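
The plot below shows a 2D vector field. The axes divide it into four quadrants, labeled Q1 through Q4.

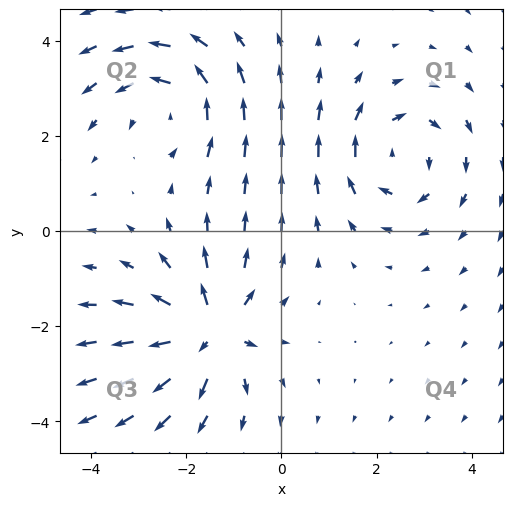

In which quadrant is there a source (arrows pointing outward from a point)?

Q3

The source sits at approximately (-1.5, -2.1), which lies in quadrant Q3. The divergence there is about +5, positive as expected for a source.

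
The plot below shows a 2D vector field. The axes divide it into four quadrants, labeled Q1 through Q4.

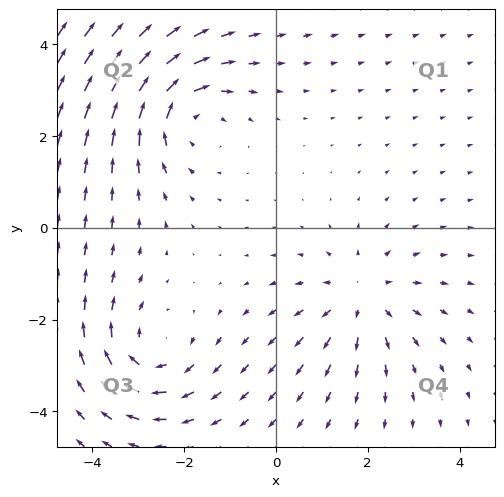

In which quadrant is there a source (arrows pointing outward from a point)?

The source sits at approximately (1.9, -1.5), which lies in quadrant Q4. The divergence there is about +3, positive as expected for a source.

Q4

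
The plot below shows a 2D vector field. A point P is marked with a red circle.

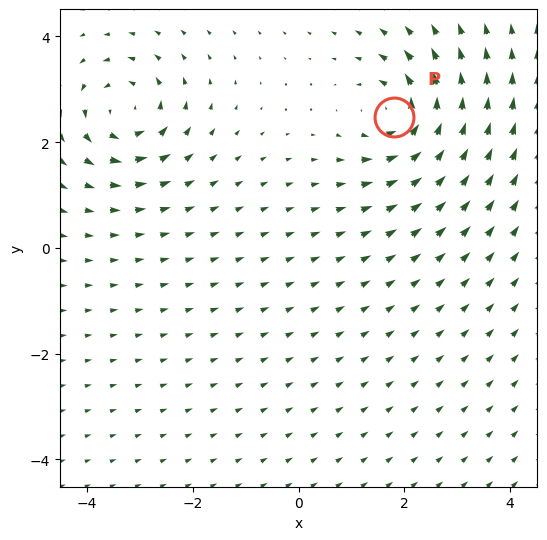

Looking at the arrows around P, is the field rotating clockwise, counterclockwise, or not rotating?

Near P at (1.8, 2.5) the arrows circulate counterclockwise. The curl (z-component) there is about +6; positive curl means counterclockwise rotation.

counterclockwise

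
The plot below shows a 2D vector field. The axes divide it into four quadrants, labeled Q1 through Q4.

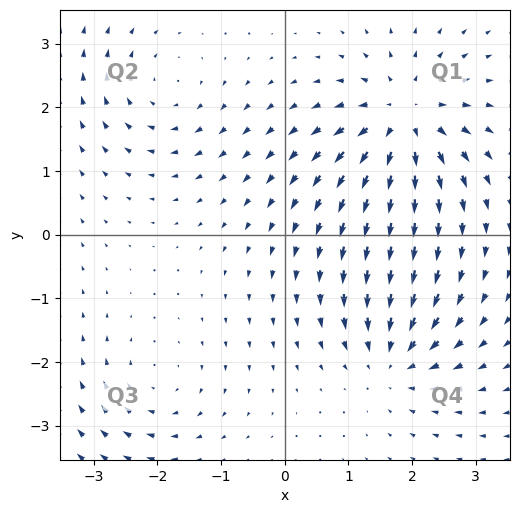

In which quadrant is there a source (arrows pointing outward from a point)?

The source sits at approximately (1.9, 1.8), which lies in quadrant Q1. The divergence there is about +6, positive as expected for a source.

Q1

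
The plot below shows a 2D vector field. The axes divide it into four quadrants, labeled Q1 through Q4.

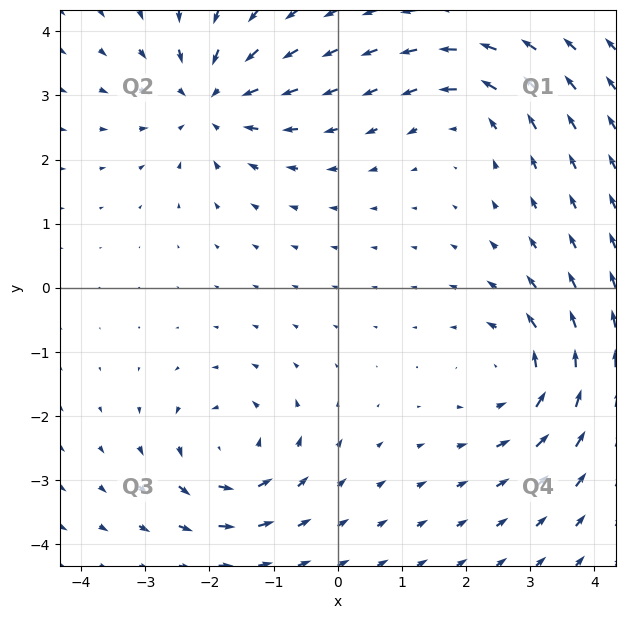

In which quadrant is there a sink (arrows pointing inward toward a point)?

The sink sits at approximately (-2.0, 2.9), which lies in quadrant Q2. The divergence there is about -5, negative as expected for a sink.

Q2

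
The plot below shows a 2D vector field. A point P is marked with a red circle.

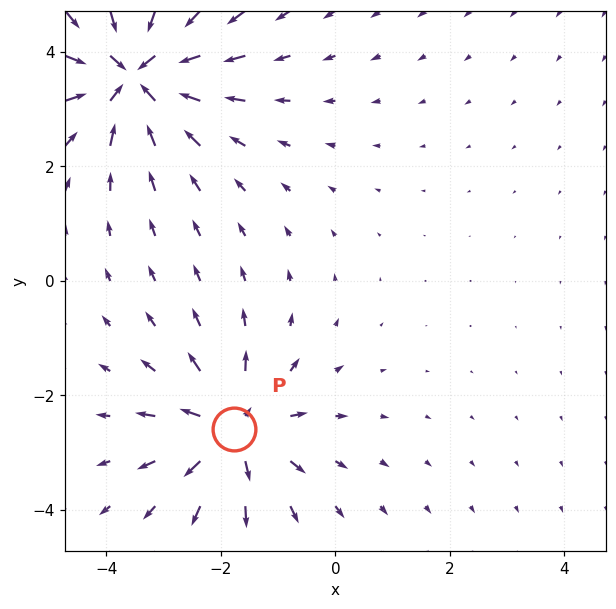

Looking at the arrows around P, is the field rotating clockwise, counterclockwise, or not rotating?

Near P at (-1.8, -2.6) the arrows show no circulation. The curl there is ≈0.

not rotating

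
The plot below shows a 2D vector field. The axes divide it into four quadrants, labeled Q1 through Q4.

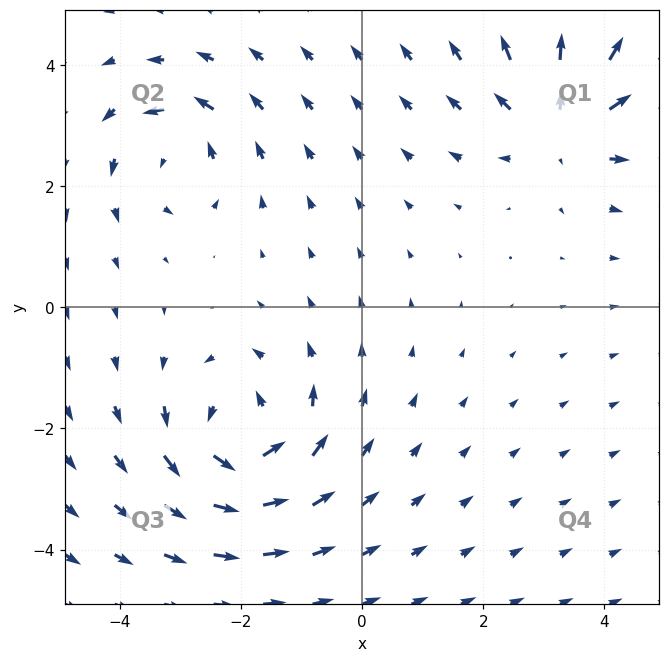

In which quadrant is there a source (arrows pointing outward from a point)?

The source sits at approximately (3.3, 3.1), which lies in quadrant Q1. The divergence there is about +5, positive as expected for a source.

Q1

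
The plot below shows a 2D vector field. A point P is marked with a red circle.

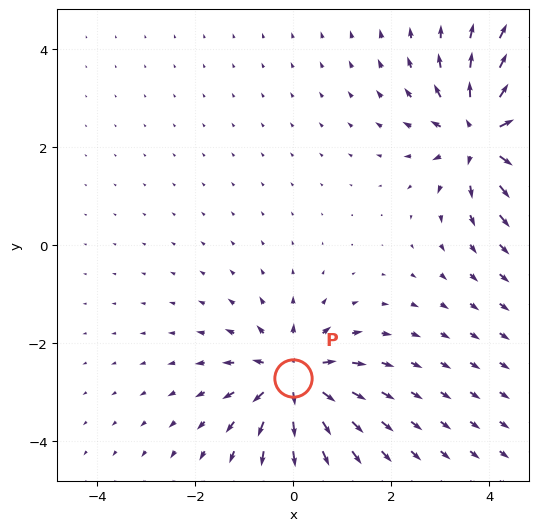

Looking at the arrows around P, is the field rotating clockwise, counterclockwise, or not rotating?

Near P at (-0.0, -2.7) the arrows show no circulation. The curl there is ≈0.

not rotating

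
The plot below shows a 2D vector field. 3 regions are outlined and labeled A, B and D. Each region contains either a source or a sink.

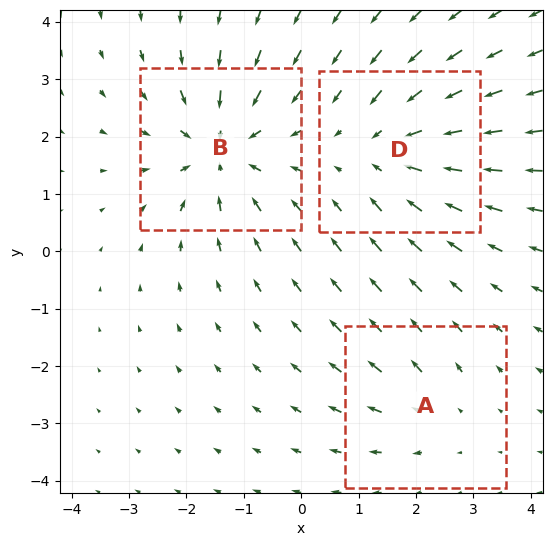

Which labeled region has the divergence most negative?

Divergence at each region's feature centre — A: about +2, B: about -4, D: about -3. Region B is most negative.

B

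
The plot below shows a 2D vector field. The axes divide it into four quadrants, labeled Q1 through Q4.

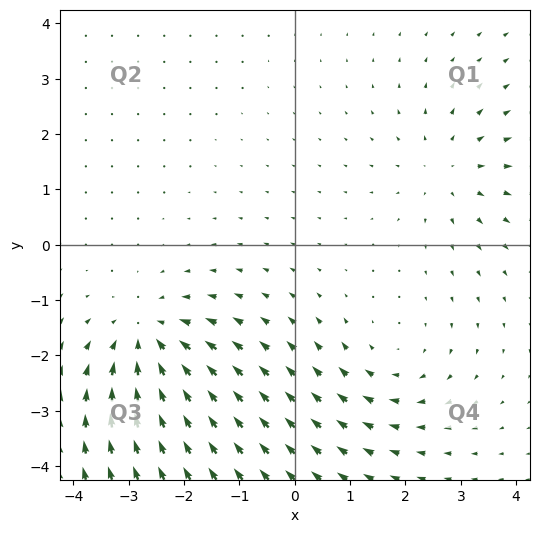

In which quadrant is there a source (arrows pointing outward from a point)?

Q1

The source sits at approximately (2.8, 1.4), which lies in quadrant Q1. The divergence there is about +2, positive as expected for a source.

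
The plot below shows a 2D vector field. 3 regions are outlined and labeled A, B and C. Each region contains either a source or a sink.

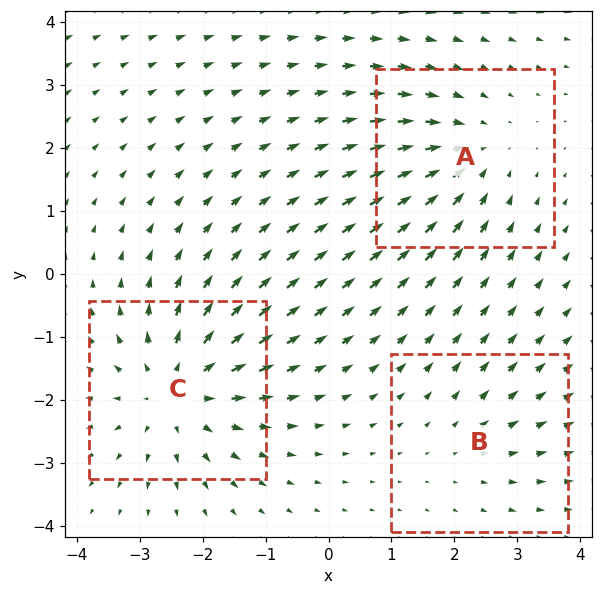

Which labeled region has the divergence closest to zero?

B

Divergence at each region's feature centre — A: about -3, B: about +2, C: about +4. Region B is closest to zero.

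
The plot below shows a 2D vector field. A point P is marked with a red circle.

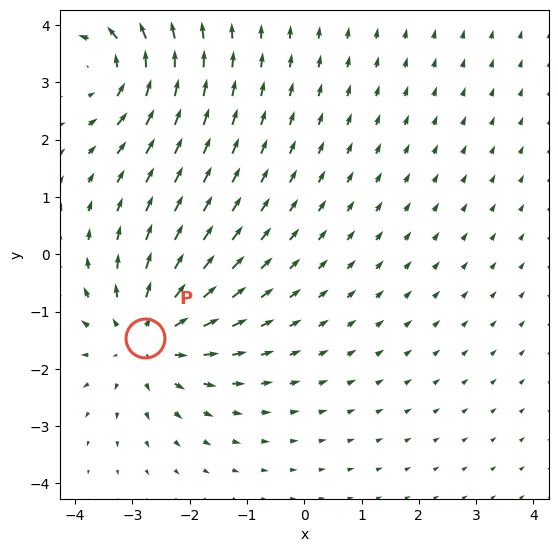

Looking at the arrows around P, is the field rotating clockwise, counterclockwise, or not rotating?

Near P at (-2.8, -1.5) the arrows show no circulation. The curl there is ≈0.

not rotating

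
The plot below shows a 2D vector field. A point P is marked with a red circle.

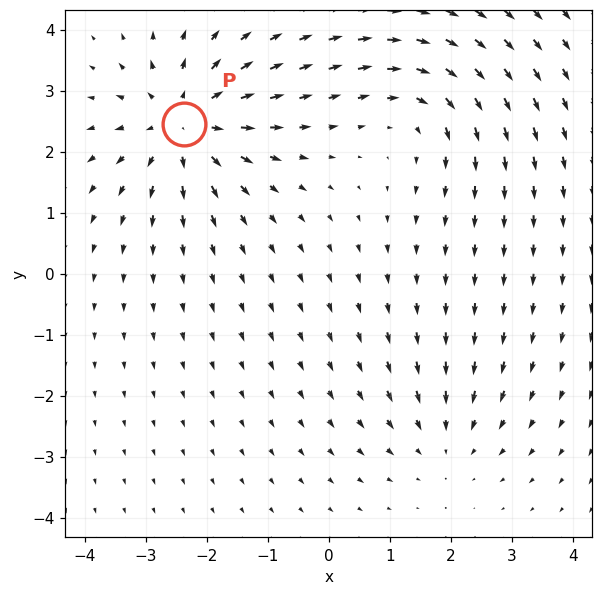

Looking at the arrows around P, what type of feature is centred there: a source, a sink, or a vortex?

At P (-2.4, 2.5) the arrows spread outward. Divergence about +5, curl ≈0 — positive divergence with near-zero curl is a source.

source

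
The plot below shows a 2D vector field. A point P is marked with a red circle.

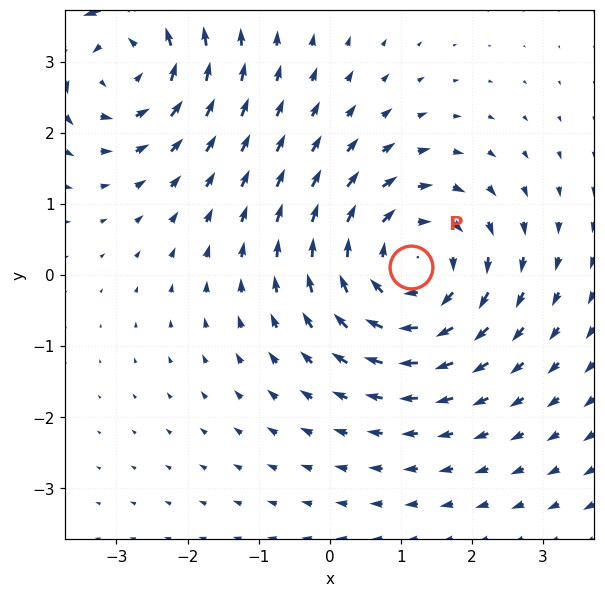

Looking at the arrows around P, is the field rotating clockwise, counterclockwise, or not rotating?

Near P at (1.1, 0.1) the arrows circulate clockwise. The curl (z-component) there is about -4; negative curl means clockwise rotation.

clockwise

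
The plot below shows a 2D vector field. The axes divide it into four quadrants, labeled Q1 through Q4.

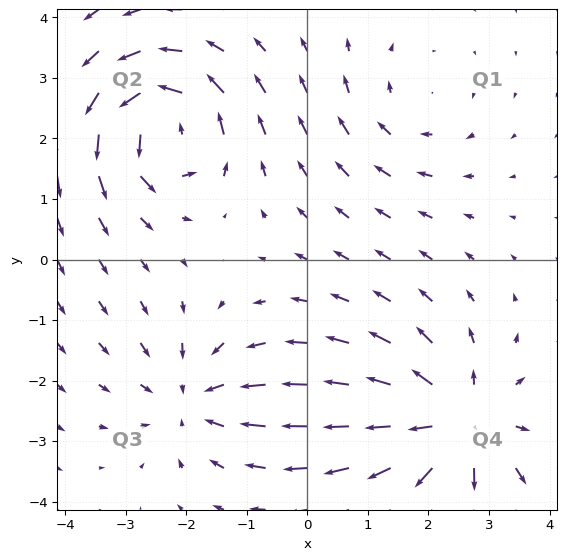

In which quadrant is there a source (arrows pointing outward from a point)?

Q4

The source sits at approximately (2.5, -2.7), which lies in quadrant Q4. The divergence there is about +4, positive as expected for a source.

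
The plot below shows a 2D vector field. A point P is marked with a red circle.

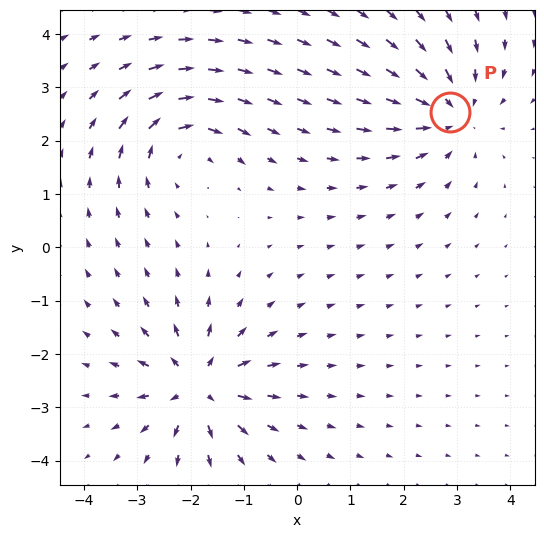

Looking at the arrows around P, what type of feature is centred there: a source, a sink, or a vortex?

sink

At P (2.9, 2.5) the arrows converge inward. Divergence about -4, curl ≈0 — negative divergence with near-zero curl is a sink.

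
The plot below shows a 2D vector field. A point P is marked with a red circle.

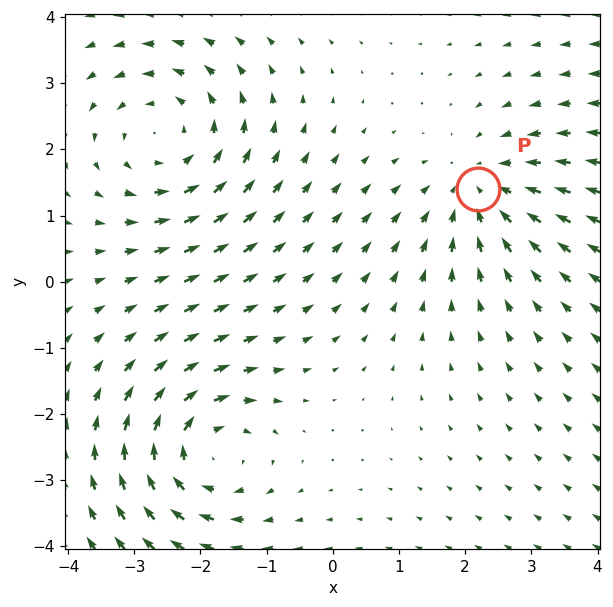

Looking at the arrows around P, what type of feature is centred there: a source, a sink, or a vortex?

At P (2.2, 1.4) the arrows converge inward. Divergence about -3, curl ≈0 — negative divergence with near-zero curl is a sink.

sink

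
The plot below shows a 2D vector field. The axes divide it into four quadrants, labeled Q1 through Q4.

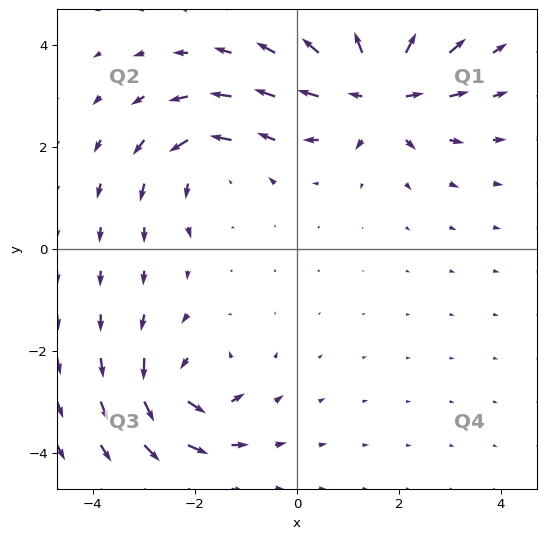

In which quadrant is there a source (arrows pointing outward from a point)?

Q1

The source sits at approximately (1.6, 3.1), which lies in quadrant Q1. The divergence there is about +6, positive as expected for a source.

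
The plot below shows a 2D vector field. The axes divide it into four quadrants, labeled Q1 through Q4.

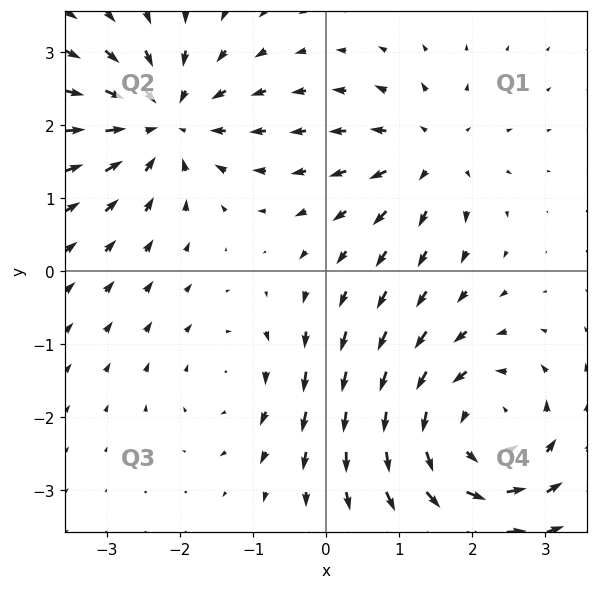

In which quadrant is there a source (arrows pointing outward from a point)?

The source sits at approximately (1.4, 1.6), which lies in quadrant Q1. The divergence there is about +4, positive as expected for a source.

Q1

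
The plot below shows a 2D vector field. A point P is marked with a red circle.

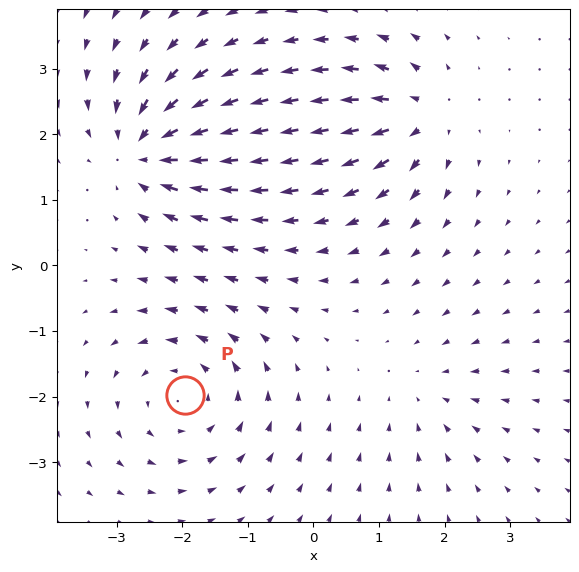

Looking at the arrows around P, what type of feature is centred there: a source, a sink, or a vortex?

At P (-2.0, -2.0) the arrows circulate counterclockwise. Divergence ≈0, curl about +4 — near-zero divergence with nonzero curl is a vortex.

vortex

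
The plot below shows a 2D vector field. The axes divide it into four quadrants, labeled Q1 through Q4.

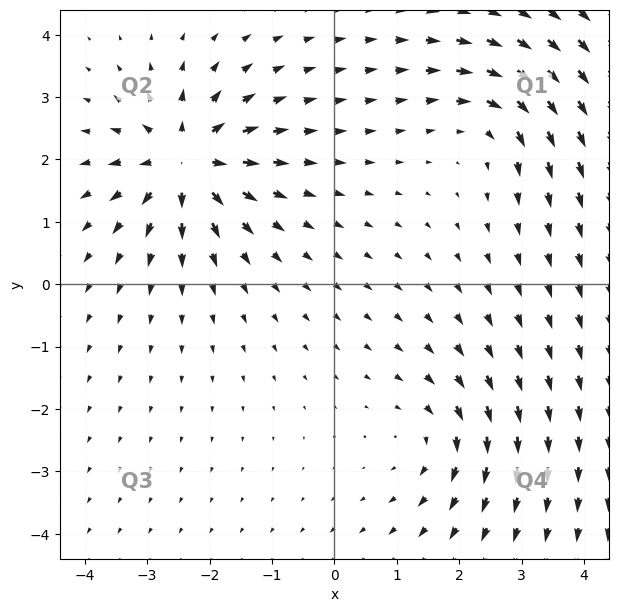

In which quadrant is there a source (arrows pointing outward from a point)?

The source sits at approximately (-2.4, 2.0), which lies in quadrant Q2. The divergence there is about +6, positive as expected for a source.

Q2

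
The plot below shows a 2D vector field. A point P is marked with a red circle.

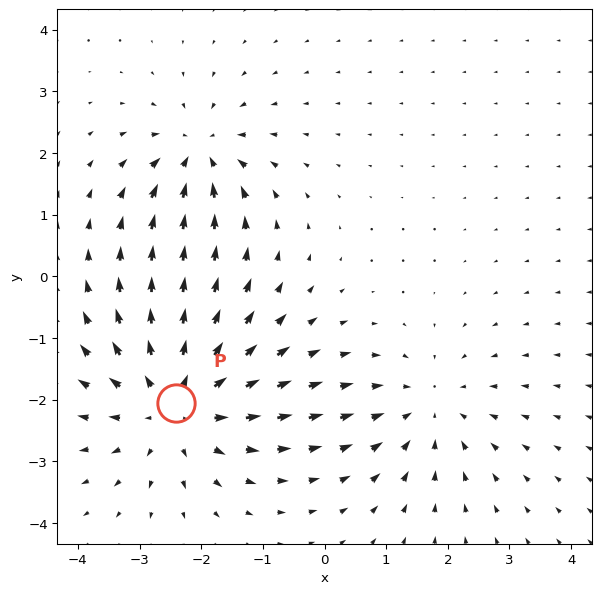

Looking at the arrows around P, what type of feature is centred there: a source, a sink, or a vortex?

At P (-2.4, -2.1) the arrows spread outward. Divergence about +4, curl ≈0 — positive divergence with near-zero curl is a source.

source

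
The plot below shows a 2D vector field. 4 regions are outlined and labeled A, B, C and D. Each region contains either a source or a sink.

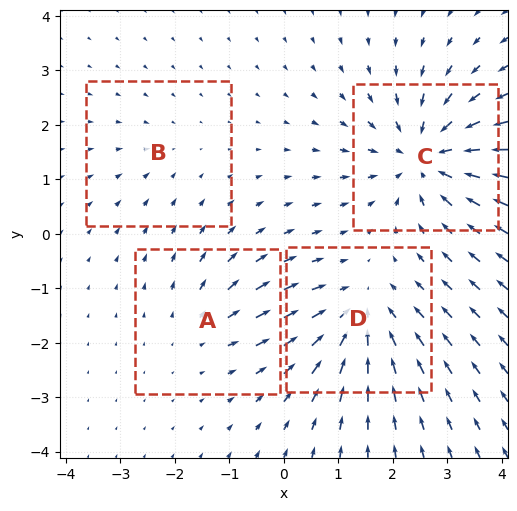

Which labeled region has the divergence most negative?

Divergence at each region's feature centre — A: about +3, B: about -2, C: about -7, D: about -5. Region C is most negative.

C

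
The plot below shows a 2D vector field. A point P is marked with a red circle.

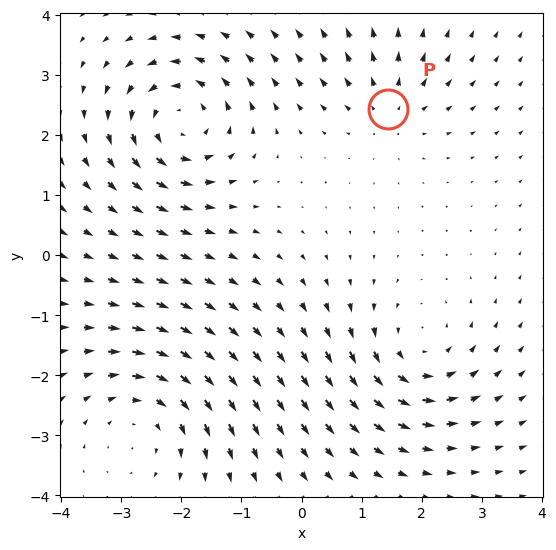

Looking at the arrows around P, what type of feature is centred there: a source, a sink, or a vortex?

source

At P (1.4, 2.4) the arrows spread outward. Divergence about +3, curl ≈0 — positive divergence with near-zero curl is a source.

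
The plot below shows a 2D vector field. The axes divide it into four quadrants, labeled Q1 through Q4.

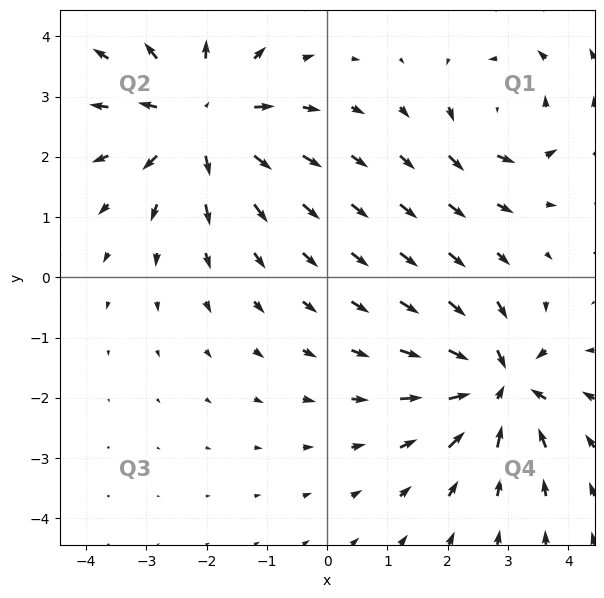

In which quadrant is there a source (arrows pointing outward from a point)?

Q2

The source sits at approximately (-2.1, 2.6), which lies in quadrant Q2. The divergence there is about +4, positive as expected for a source.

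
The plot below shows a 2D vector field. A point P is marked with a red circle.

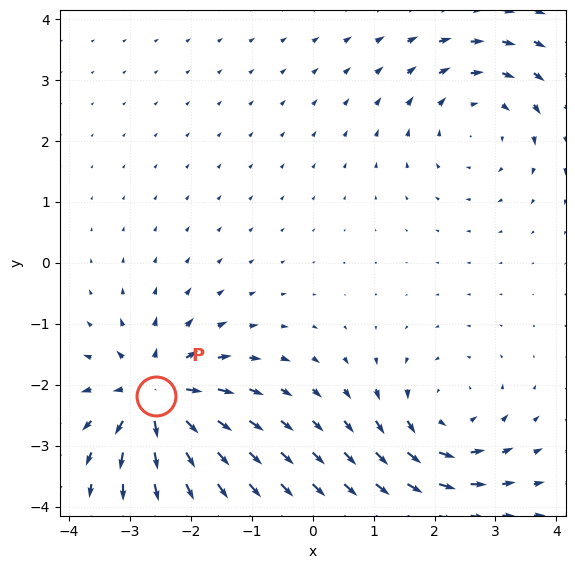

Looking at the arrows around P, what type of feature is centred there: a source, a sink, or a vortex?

At P (-2.6, -2.2) the arrows spread outward. Divergence about +7, curl ≈0 — positive divergence with near-zero curl is a source.

source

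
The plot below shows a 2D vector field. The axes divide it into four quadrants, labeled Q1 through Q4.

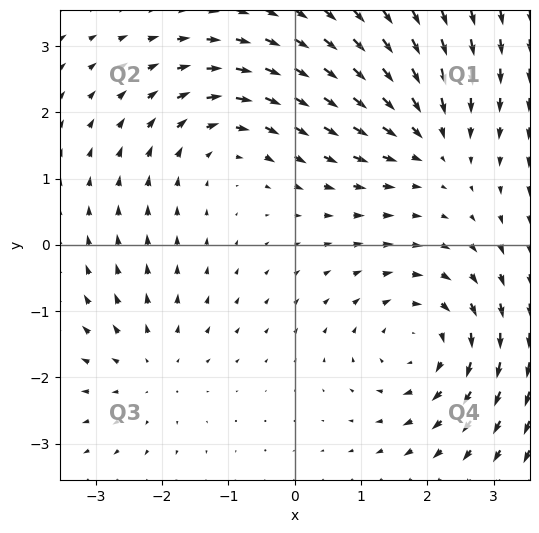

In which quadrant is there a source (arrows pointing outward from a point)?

Q3

The source sits at approximately (-2.2, -1.9), which lies in quadrant Q3. The divergence there is about +3, positive as expected for a source.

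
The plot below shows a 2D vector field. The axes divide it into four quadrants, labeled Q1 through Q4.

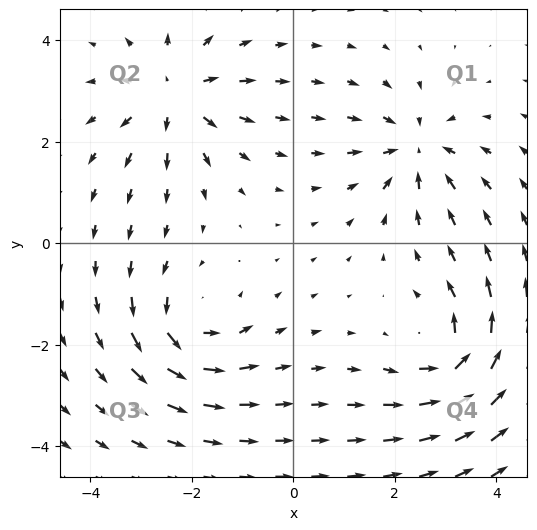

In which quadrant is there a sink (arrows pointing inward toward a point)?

The sink sits at approximately (2.4, 1.9), which lies in quadrant Q1. The divergence there is about -5, negative as expected for a sink.

Q1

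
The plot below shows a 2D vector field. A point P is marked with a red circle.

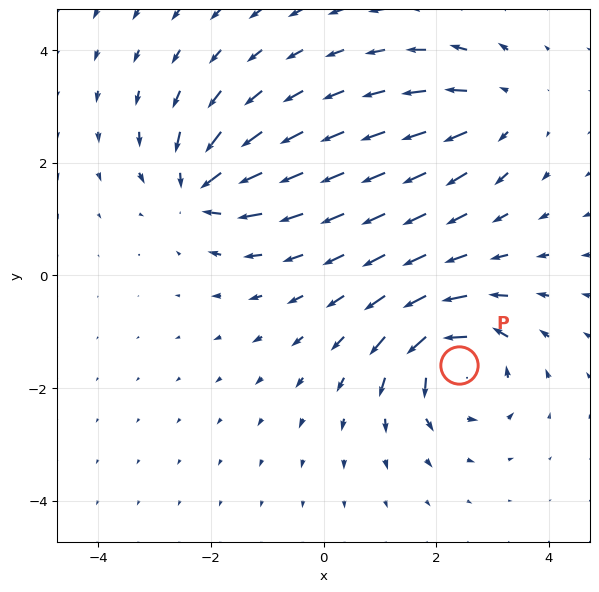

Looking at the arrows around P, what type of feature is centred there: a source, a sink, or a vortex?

At P (2.4, -1.6) the arrows circulate counterclockwise. Divergence ≈0, curl about +6 — near-zero divergence with nonzero curl is a vortex.

vortex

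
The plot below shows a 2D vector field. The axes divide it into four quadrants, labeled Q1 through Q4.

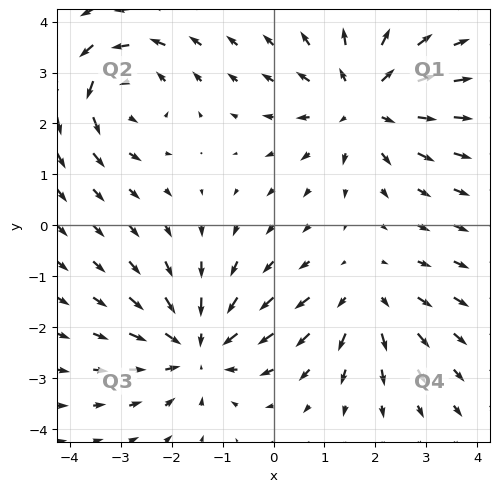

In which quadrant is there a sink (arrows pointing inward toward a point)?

Q3

The sink sits at approximately (-1.5, -2.4), which lies in quadrant Q3. The divergence there is about -5, negative as expected for a sink.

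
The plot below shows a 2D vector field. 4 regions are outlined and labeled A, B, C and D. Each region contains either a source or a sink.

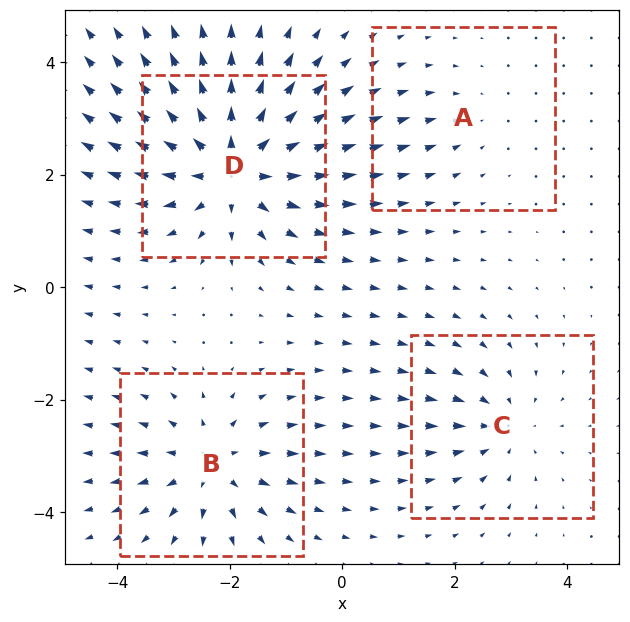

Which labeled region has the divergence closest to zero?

A

Divergence at each region's feature centre — A: about -2, B: about +5, C: about -3, D: about +7. Region A is closest to zero.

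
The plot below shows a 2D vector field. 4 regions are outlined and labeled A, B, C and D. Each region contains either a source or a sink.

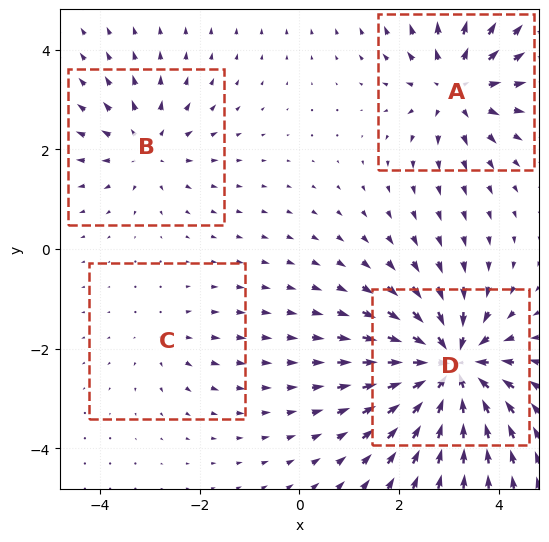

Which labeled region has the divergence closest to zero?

C

Divergence at each region's feature centre — A: about +5, B: about +4, C: about +2, D: about -8. Region C is closest to zero.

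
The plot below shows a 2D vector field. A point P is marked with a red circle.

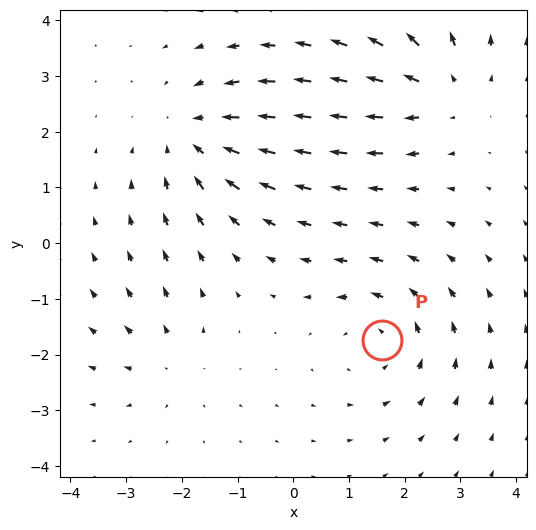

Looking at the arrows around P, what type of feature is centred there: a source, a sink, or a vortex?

At P (1.6, -1.7) the arrows circulate counterclockwise. Divergence ≈0, curl about +4 — near-zero divergence with nonzero curl is a vortex.

vortex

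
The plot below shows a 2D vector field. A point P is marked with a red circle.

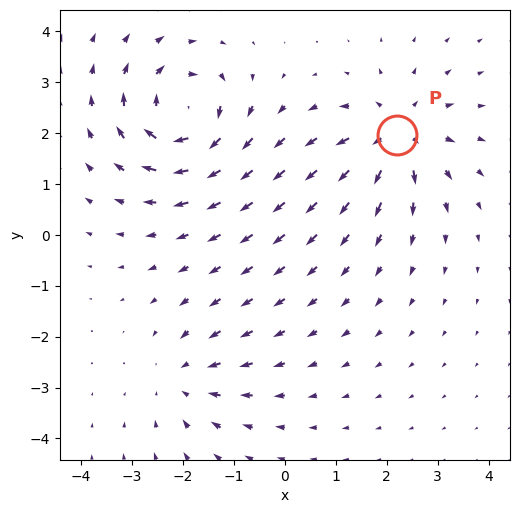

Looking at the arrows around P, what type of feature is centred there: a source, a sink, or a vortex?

source

At P (2.2, 2.0) the arrows spread outward. Divergence about +5, curl ≈0 — positive divergence with near-zero curl is a source.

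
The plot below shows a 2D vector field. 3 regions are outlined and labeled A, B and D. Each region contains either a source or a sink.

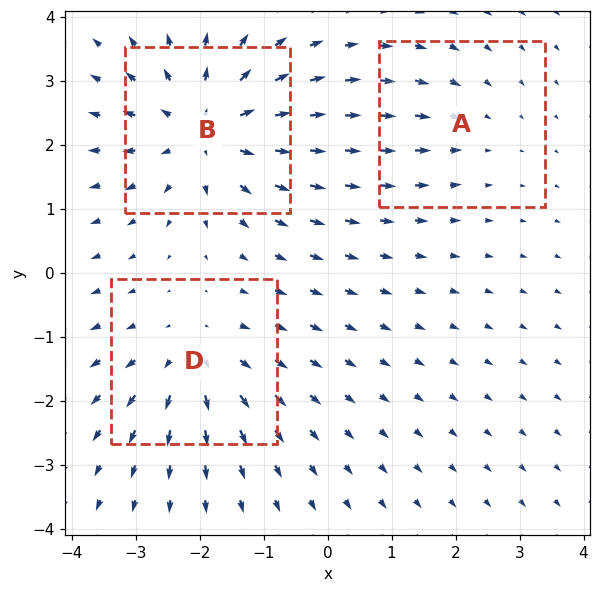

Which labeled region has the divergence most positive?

Divergence at each region's feature centre — A: about -2, B: about +4, D: about +3. Region B is most positive.

B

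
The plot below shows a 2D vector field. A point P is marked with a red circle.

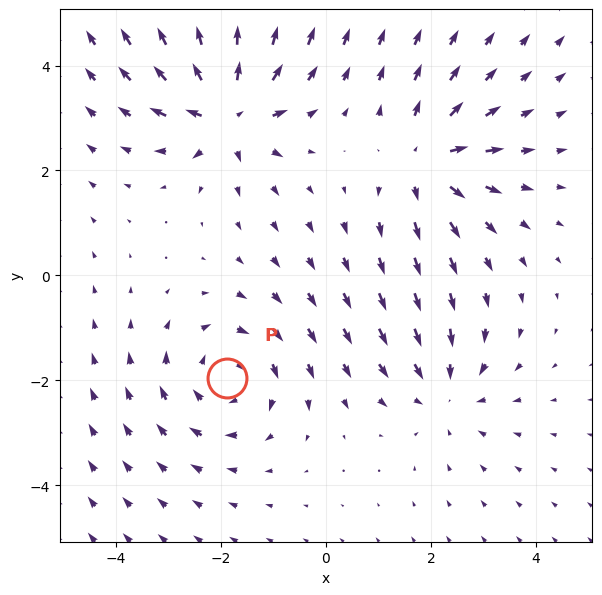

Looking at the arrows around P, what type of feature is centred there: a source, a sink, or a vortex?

At P (-1.9, -1.9) the arrows circulate clockwise. Divergence ≈0, curl about -4 — near-zero divergence with nonzero curl is a vortex.

vortex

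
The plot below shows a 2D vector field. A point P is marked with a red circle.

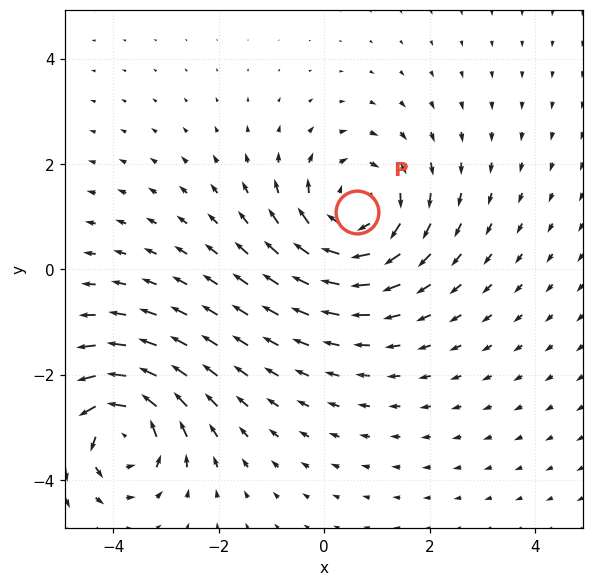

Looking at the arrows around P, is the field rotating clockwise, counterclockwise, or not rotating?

clockwise

Near P at (0.6, 1.1) the arrows circulate clockwise. The curl (z-component) there is about -3; negative curl means clockwise rotation.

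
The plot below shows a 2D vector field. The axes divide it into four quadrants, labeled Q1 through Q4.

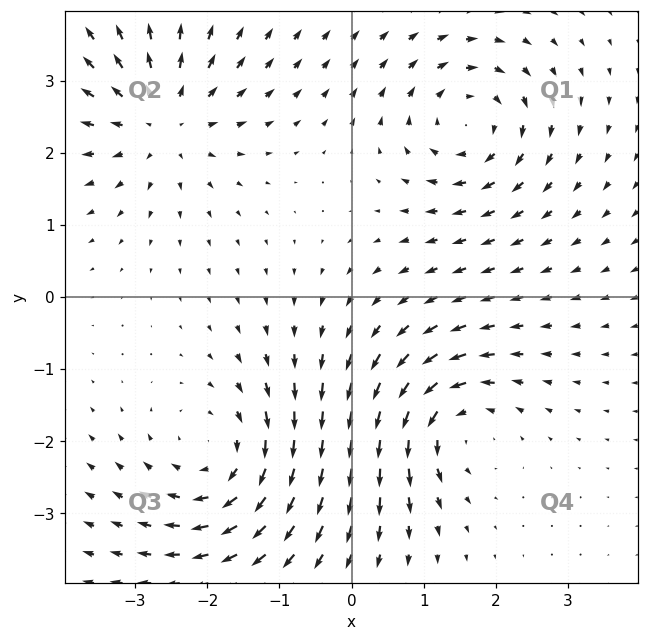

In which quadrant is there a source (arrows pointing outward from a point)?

The source sits at approximately (-2.6, 2.5), which lies in quadrant Q2. The divergence there is about +5, positive as expected for a source.

Q2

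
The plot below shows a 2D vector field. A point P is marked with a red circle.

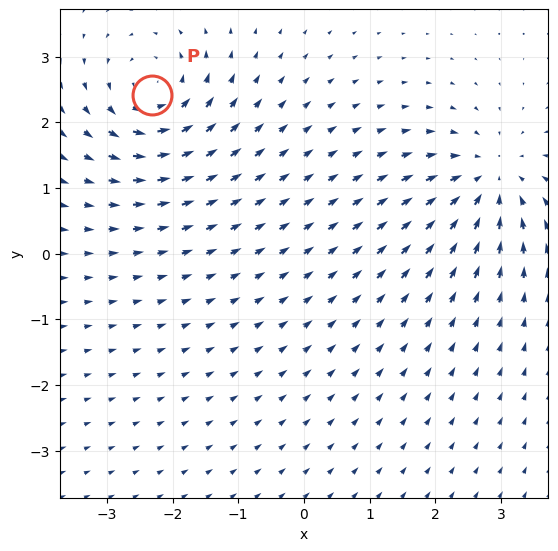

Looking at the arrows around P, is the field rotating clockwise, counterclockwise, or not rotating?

counterclockwise

Near P at (-2.3, 2.4) the arrows circulate counterclockwise. The curl (z-component) there is about +6; positive curl means counterclockwise rotation.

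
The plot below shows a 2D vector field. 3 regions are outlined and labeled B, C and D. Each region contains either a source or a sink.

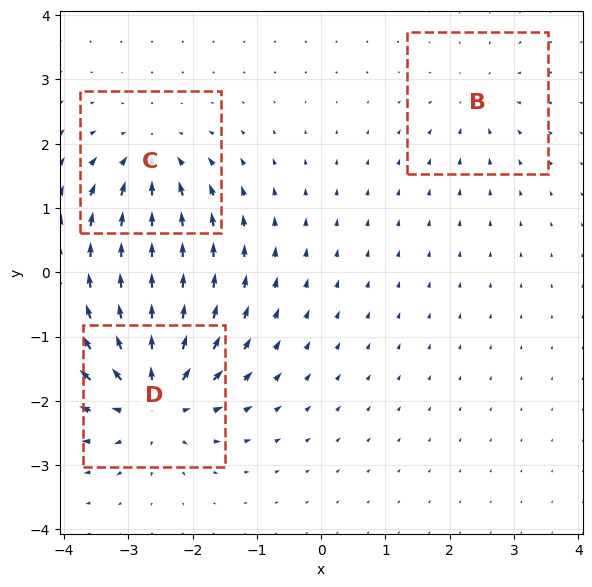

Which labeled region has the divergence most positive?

Divergence at each region's feature centre — B: about -3, C: about -4, D: about +6. Region D is most positive.

D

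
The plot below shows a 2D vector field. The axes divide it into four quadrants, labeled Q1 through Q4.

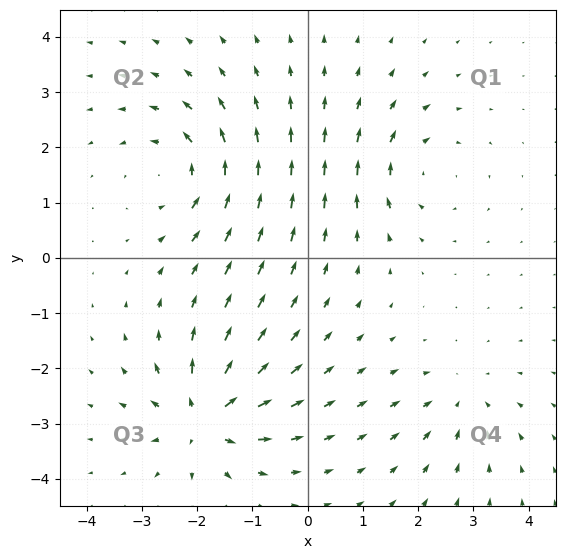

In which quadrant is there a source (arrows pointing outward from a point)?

Q3

The source sits at approximately (-1.9, -2.9), which lies in quadrant Q3. The divergence there is about +7, positive as expected for a source.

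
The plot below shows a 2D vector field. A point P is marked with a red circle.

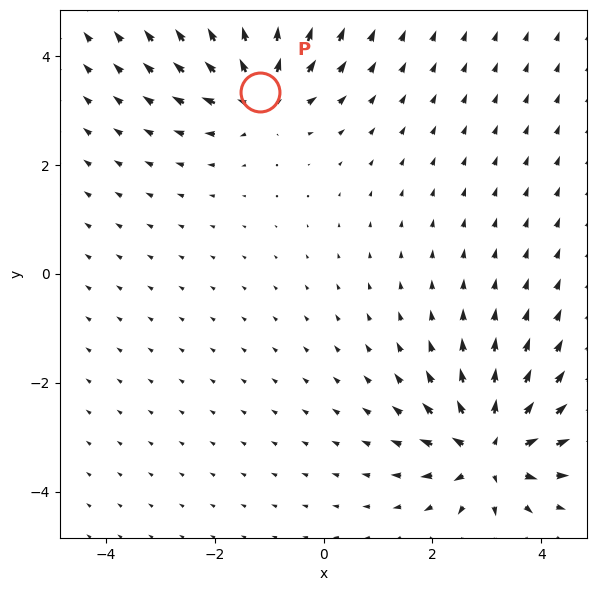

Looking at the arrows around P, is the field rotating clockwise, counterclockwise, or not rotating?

Near P at (-1.2, 3.3) the arrows show no circulation. The curl there is ≈0.

not rotating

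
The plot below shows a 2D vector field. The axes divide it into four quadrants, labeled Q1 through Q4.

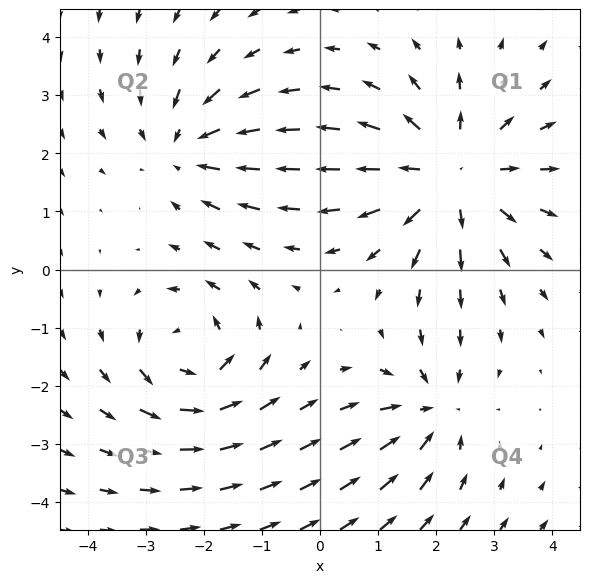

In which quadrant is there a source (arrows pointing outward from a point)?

The source sits at approximately (2.3, 1.6), which lies in quadrant Q1. The divergence there is about +4, positive as expected for a source.

Q1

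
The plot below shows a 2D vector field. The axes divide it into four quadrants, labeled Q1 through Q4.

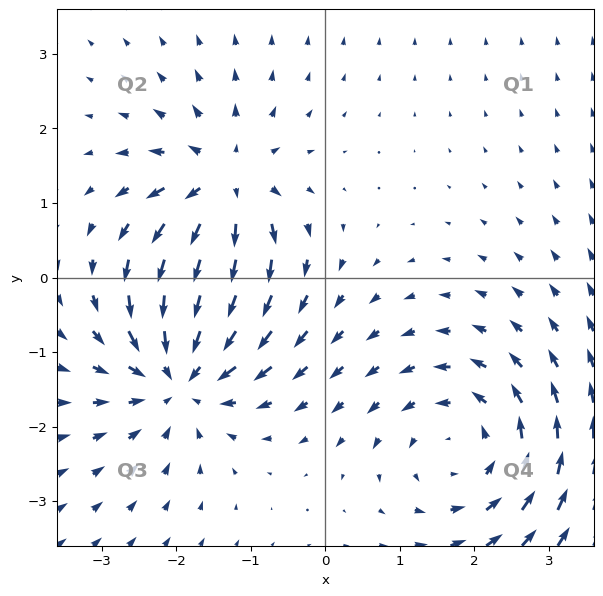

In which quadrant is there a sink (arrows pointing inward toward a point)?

The sink sits at approximately (-1.9, -1.3), which lies in quadrant Q3. The divergence there is about -5, negative as expected for a sink.

Q3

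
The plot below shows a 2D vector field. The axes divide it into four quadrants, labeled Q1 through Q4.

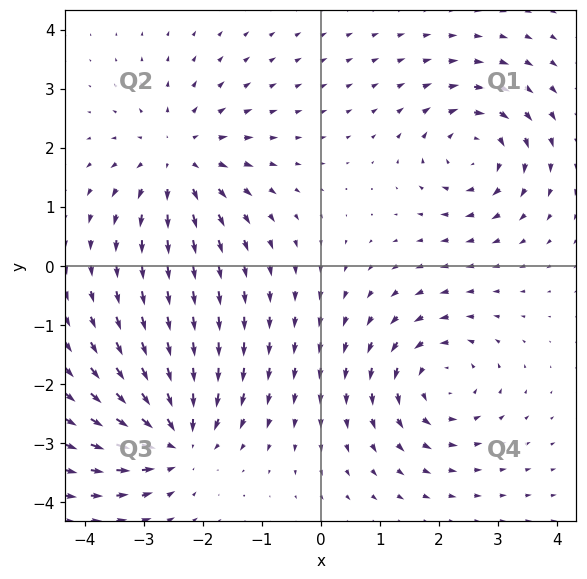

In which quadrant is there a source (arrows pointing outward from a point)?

The source sits at approximately (-2.4, 1.8), which lies in quadrant Q2. The divergence there is about +5, positive as expected for a source.

Q2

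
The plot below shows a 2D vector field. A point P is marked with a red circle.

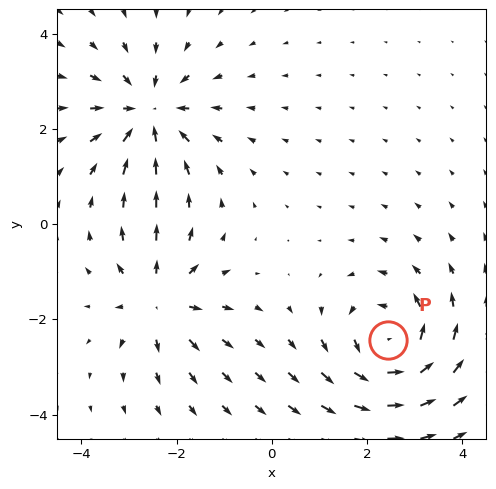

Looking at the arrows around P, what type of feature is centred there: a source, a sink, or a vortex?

vortex

At P (2.4, -2.4) the arrows circulate counterclockwise. Divergence ≈0, curl about +5 — near-zero divergence with nonzero curl is a vortex.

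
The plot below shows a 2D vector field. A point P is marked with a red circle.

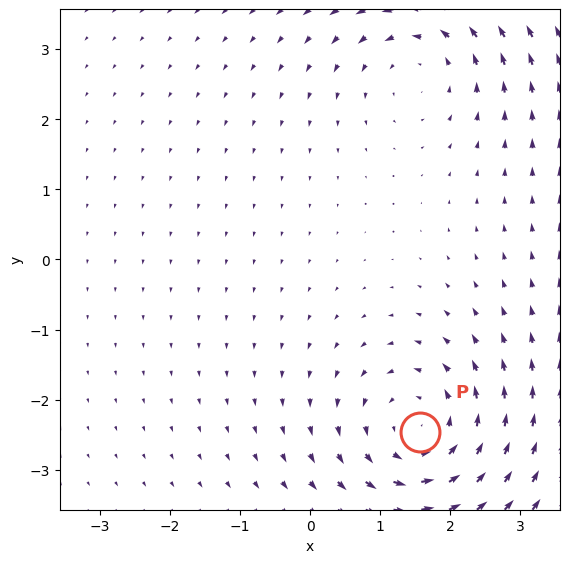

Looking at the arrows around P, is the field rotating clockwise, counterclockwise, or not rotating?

counterclockwise

Near P at (1.6, -2.5) the arrows circulate counterclockwise. The curl (z-component) there is about +5; positive curl means counterclockwise rotation.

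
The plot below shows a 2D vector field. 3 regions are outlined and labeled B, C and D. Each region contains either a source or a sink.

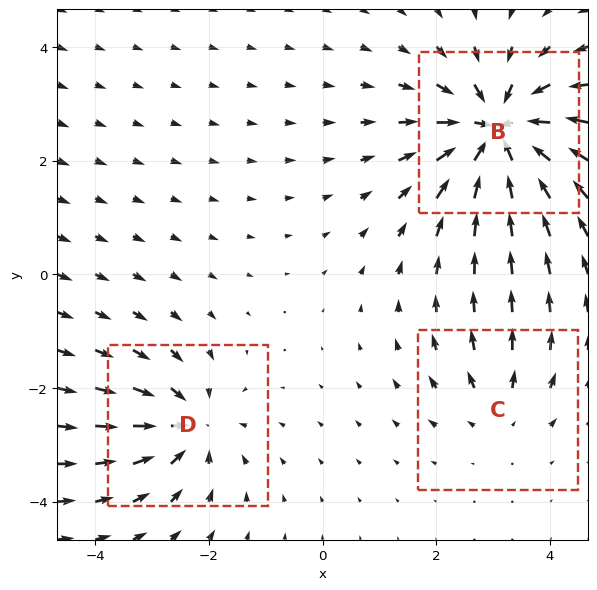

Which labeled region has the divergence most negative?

Divergence at each region's feature centre — B: about -7, C: about +2, D: about -4. Region B is most negative.

B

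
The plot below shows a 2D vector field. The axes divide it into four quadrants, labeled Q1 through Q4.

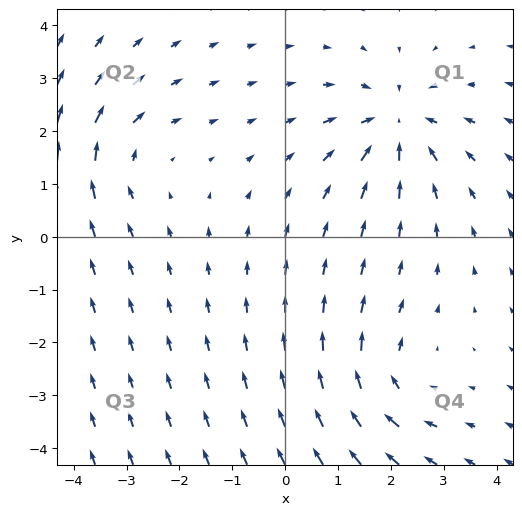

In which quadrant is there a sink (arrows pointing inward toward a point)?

Q1

The sink sits at approximately (2.1, 2.1), which lies in quadrant Q1. The divergence there is about -4, negative as expected for a sink.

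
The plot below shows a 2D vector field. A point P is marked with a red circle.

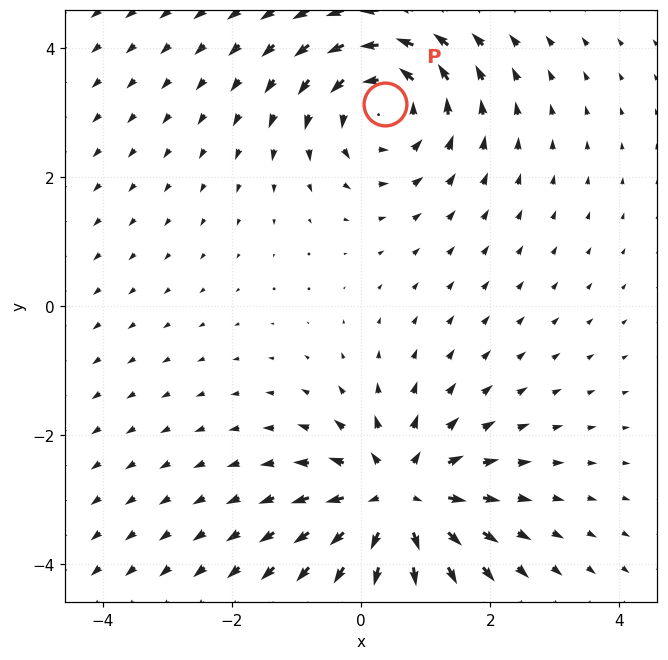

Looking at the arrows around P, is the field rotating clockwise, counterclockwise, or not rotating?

Near P at (0.4, 3.1) the arrows circulate counterclockwise. The curl (z-component) there is about +4; positive curl means counterclockwise rotation.

counterclockwise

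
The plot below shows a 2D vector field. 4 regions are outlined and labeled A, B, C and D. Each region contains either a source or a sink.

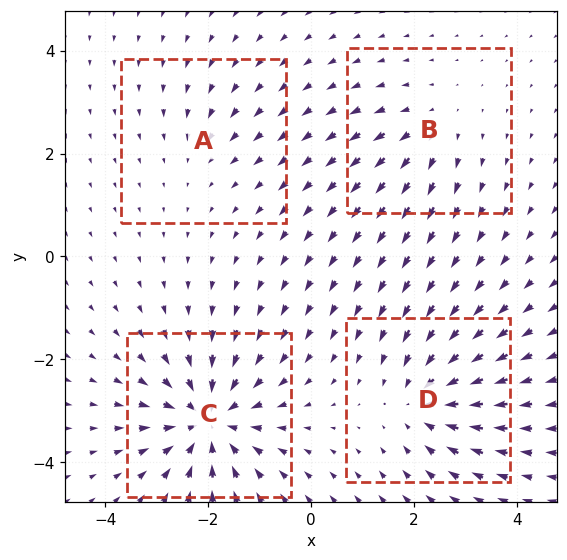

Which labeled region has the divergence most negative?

Divergence at each region's feature centre — A: about -2, B: about +3, C: about -7, D: about -5. Region C is most negative.

C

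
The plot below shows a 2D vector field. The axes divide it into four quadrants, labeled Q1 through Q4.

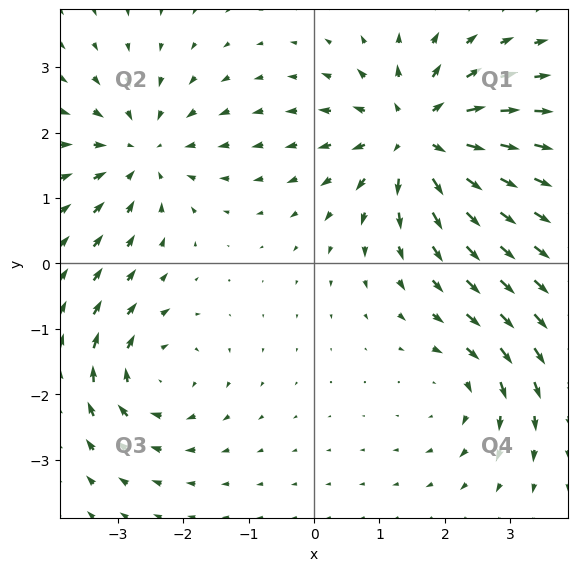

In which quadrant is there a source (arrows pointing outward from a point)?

The source sits at approximately (1.6, 1.9), which lies in quadrant Q1. The divergence there is about +6, positive as expected for a source.

Q1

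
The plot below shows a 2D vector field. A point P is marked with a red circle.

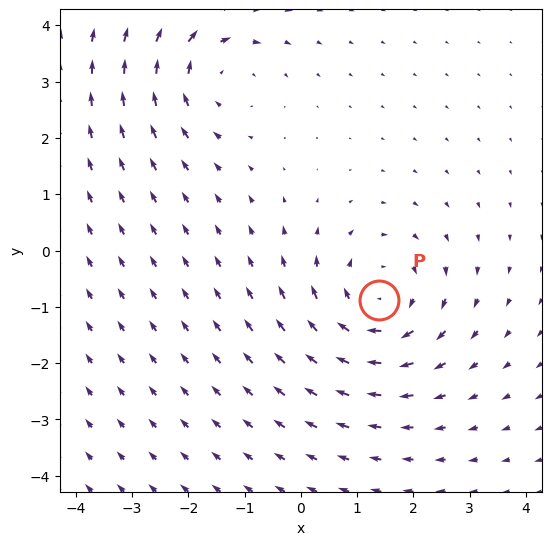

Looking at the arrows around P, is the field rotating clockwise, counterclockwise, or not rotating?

clockwise

Near P at (1.4, -0.9) the arrows circulate clockwise. The curl (z-component) there is about -3; negative curl means clockwise rotation.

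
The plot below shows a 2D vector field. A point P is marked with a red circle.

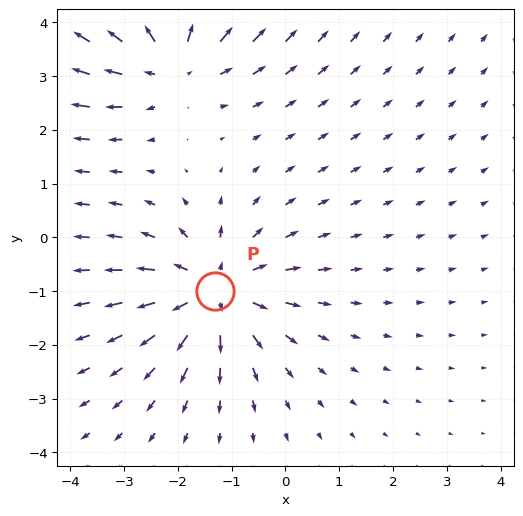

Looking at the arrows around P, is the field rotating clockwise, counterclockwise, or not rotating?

not rotating

Near P at (-1.3, -1.0) the arrows show no circulation. The curl there is ≈0.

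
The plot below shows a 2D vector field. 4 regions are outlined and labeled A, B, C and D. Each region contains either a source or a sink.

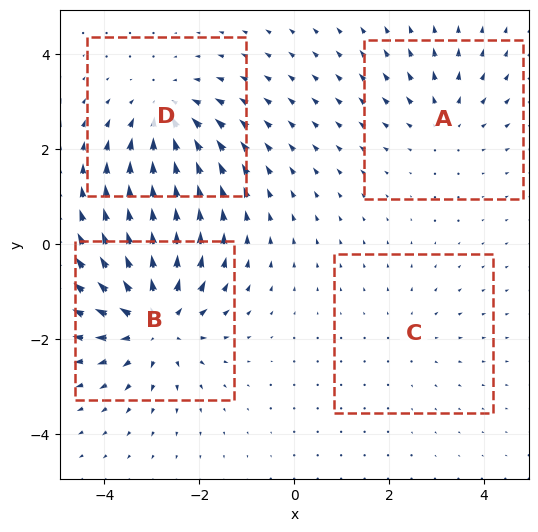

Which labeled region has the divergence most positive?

Divergence at each region's feature centre — A: about +3, B: about +7, C: about +2, D: about -5. Region B is most positive.

B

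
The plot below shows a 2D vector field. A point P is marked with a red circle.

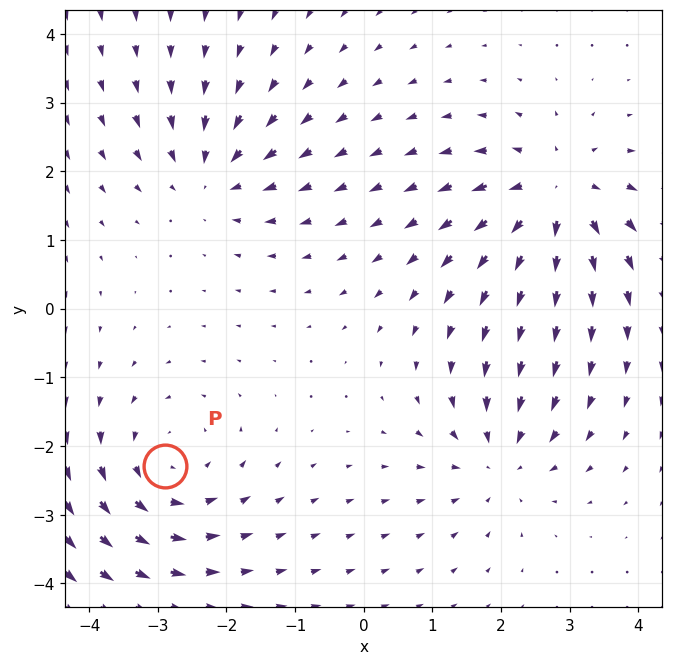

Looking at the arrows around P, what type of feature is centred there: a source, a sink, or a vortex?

vortex

At P (-2.9, -2.3) the arrows circulate counterclockwise. Divergence ≈0, curl about +3 — near-zero divergence with nonzero curl is a vortex.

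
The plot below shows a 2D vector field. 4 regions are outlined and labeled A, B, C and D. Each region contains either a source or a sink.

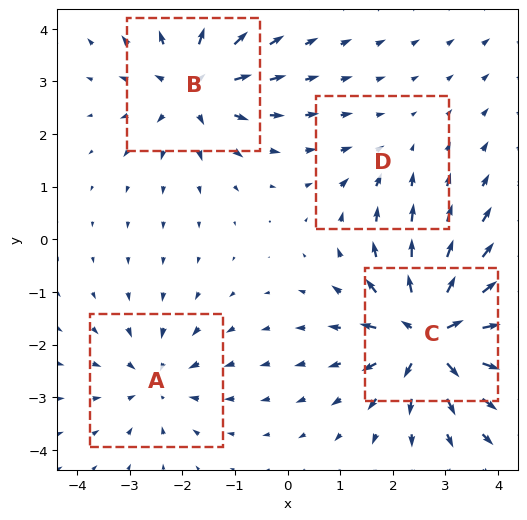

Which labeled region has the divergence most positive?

C

Divergence at each region's feature centre — A: about -4, B: about +5, C: about +8, D: about -2. Region C is most positive.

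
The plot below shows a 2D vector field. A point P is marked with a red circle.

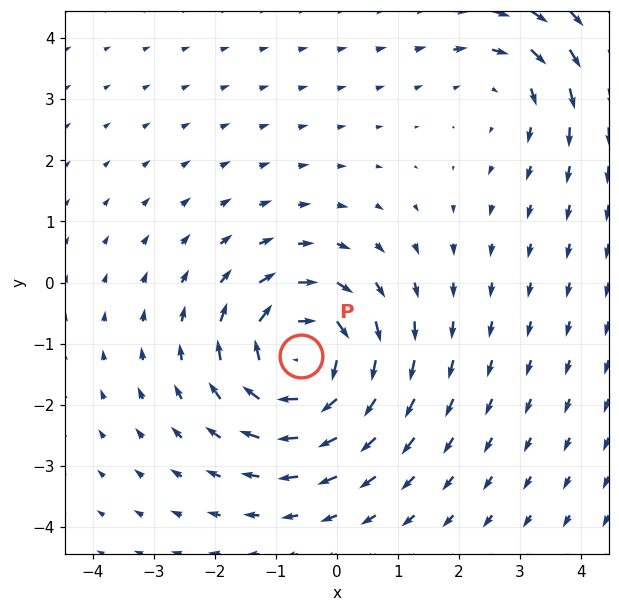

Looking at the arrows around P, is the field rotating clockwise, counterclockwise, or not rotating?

clockwise

Near P at (-0.6, -1.2) the arrows circulate clockwise. The curl (z-component) there is about -5; negative curl means clockwise rotation.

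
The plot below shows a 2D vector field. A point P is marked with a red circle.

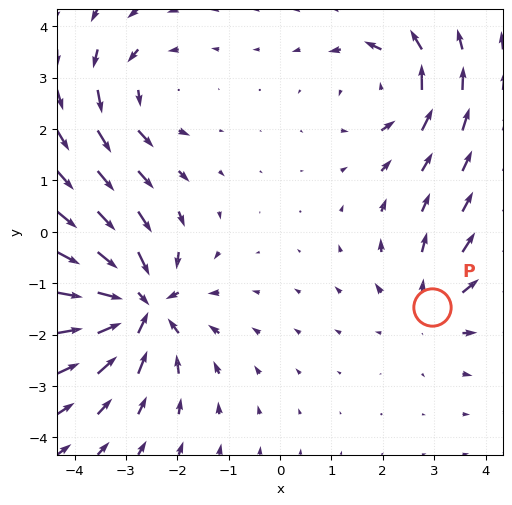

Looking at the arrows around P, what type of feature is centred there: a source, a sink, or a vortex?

source

At P (2.9, -1.5) the arrows spread outward. Divergence about +3, curl ≈0 — positive divergence with near-zero curl is a source.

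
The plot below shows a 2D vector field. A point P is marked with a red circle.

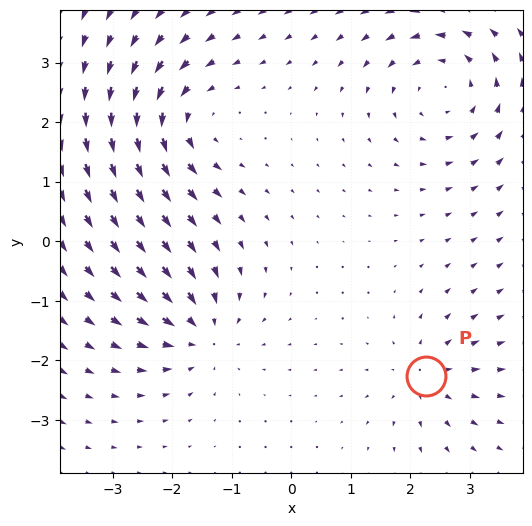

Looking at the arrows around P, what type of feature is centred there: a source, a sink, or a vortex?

source

At P (2.3, -2.3) the arrows spread outward. Divergence about +4, curl ≈0 — positive divergence with near-zero curl is a source.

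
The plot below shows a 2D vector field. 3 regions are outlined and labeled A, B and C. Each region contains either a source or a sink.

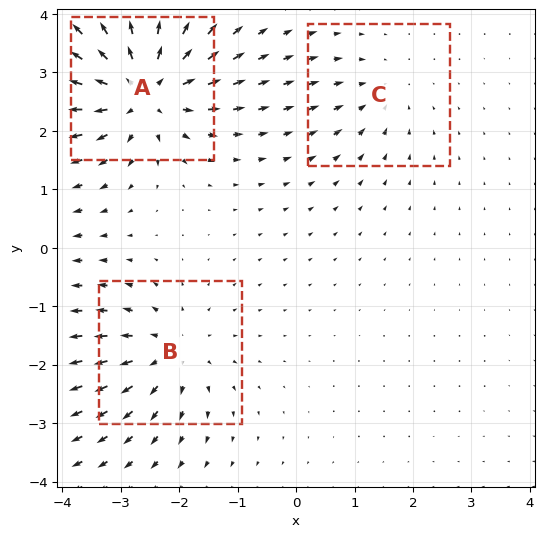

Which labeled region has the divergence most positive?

Divergence at each region's feature centre — A: about +6, B: about +4, C: about -2. Region A is most positive.

A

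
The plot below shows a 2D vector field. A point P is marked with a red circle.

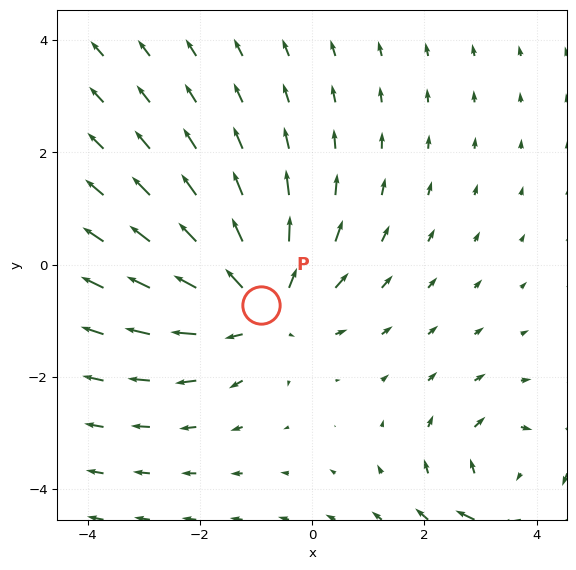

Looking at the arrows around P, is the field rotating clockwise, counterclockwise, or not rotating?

not rotating

Near P at (-0.9, -0.7) the arrows show no circulation. The curl there is ≈0.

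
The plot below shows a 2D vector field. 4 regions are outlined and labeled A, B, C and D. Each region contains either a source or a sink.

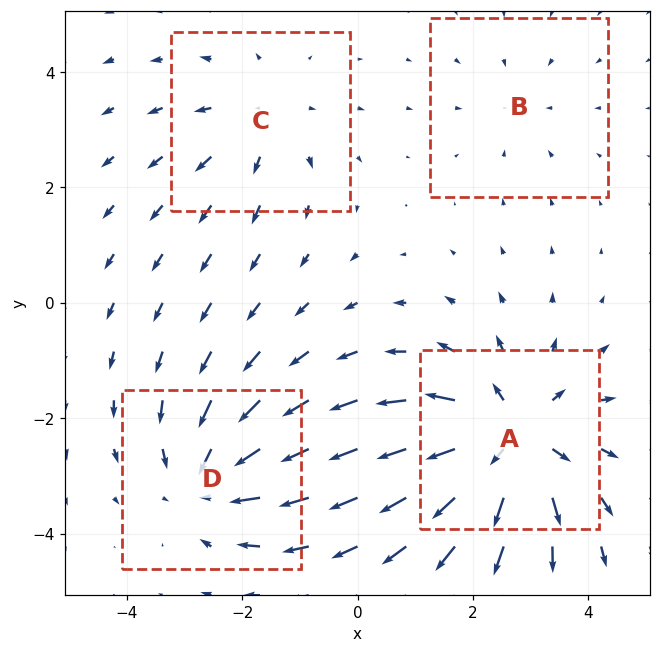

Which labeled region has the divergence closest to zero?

Divergence at each region's feature centre — A: about +7, B: about -2, C: about +3, D: about -5. Region B is closest to zero.

B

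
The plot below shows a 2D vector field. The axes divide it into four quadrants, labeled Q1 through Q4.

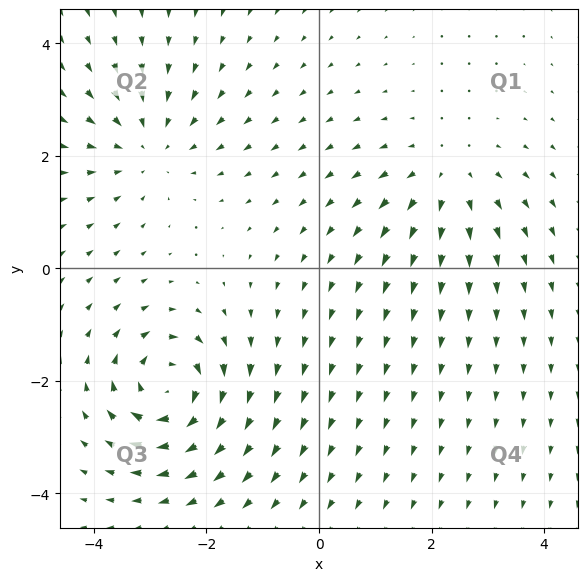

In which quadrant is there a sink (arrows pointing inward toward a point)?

Q2

The sink sits at approximately (-3.0, 2.2), which lies in quadrant Q2. The divergence there is about -3, negative as expected for a sink.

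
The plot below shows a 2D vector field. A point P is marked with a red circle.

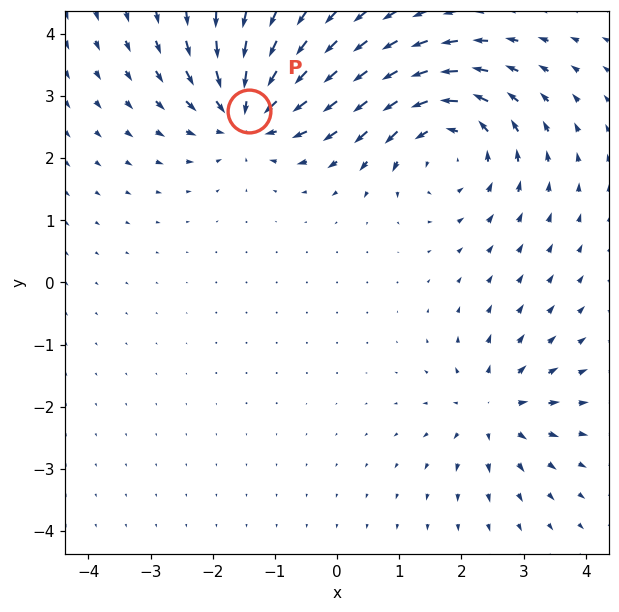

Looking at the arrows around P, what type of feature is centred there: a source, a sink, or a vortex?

At P (-1.4, 2.8) the arrows converge inward. Divergence about -6, curl ≈0 — negative divergence with near-zero curl is a sink.

sink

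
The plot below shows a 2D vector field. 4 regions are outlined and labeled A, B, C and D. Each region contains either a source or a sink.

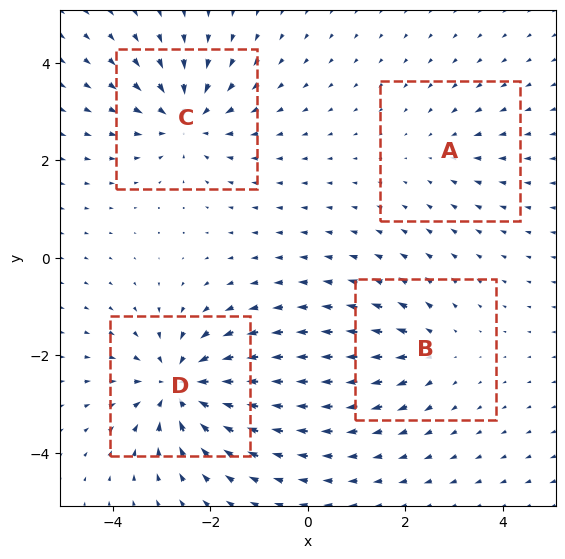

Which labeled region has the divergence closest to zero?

Divergence at each region's feature centre — A: about -2, B: about +3, C: about -5, D: about -7. Region A is closest to zero.

A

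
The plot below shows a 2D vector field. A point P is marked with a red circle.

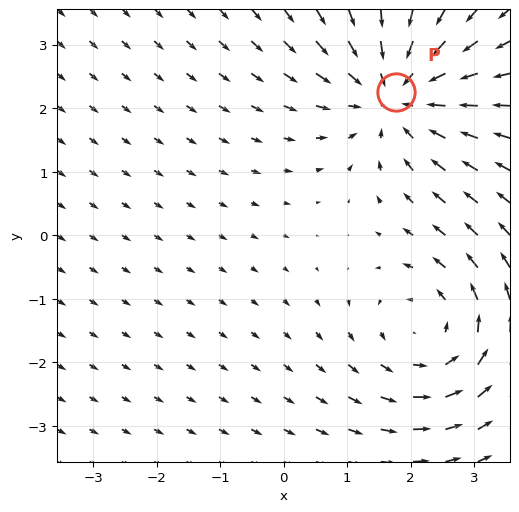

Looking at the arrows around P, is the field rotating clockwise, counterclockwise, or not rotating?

not rotating

Near P at (1.8, 2.3) the arrows show no circulation. The curl there is ≈0.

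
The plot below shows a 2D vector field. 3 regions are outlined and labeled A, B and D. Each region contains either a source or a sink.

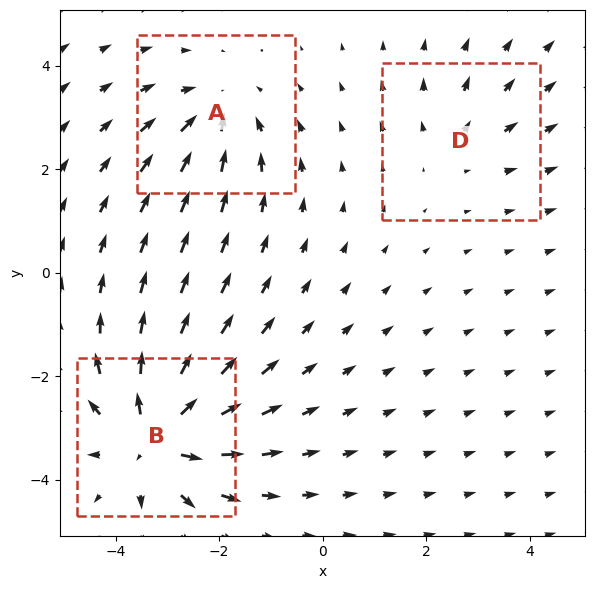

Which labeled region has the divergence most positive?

Divergence at each region's feature centre — A: about -3, B: about +5, D: about +2. Region B is most positive.

B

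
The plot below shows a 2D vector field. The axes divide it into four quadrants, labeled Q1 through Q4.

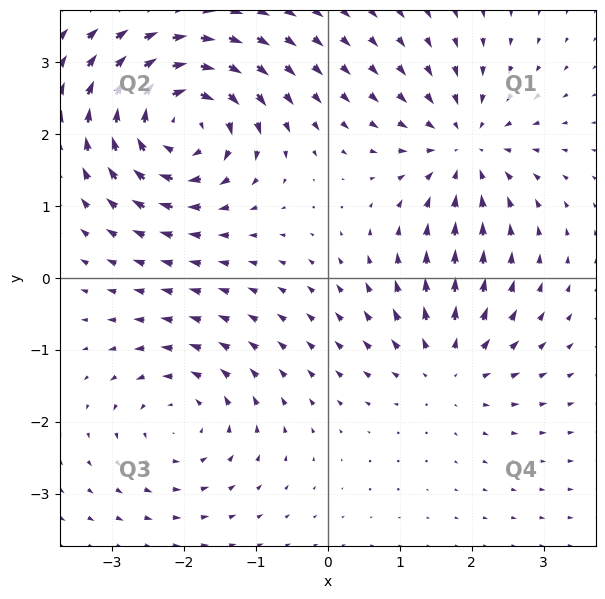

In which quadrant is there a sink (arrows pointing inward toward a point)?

The sink sits at approximately (1.9, 1.8), which lies in quadrant Q1. The divergence there is about -4, negative as expected for a sink.

Q1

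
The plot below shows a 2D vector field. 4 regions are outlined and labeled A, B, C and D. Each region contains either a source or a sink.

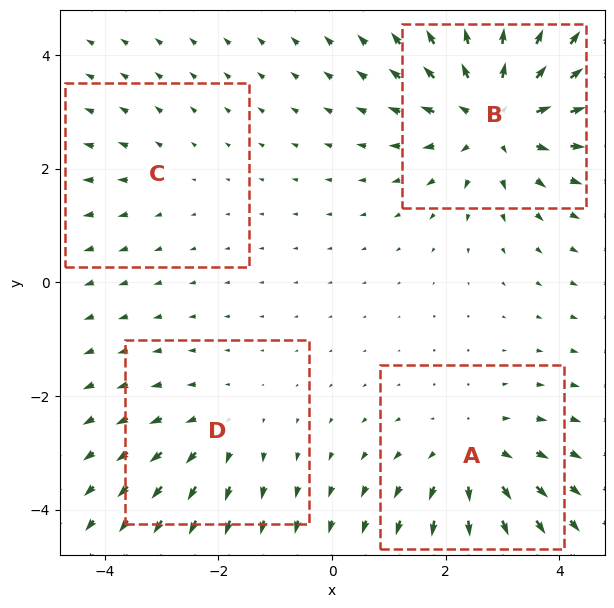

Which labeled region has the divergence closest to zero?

Divergence at each region's feature centre — A: about +4, B: about +6, C: about +2, D: about +3. Region C is closest to zero.

C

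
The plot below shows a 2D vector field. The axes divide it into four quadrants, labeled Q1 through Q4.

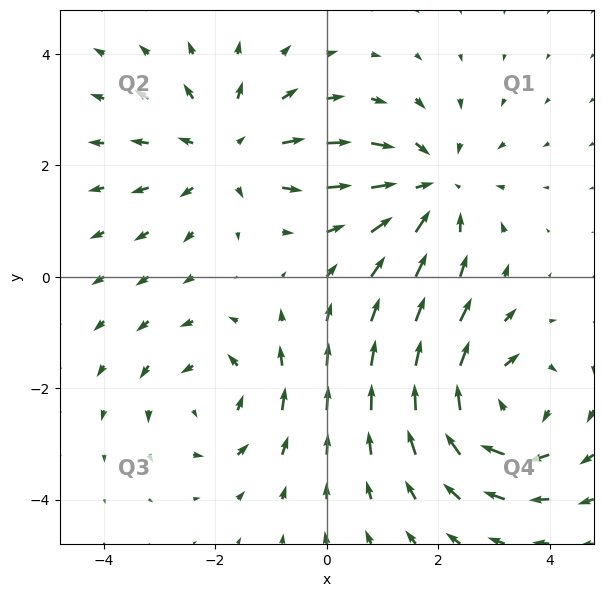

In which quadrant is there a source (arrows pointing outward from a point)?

Q2

The source sits at approximately (-1.8, 2.2), which lies in quadrant Q2. The divergence there is about +3, positive as expected for a source.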